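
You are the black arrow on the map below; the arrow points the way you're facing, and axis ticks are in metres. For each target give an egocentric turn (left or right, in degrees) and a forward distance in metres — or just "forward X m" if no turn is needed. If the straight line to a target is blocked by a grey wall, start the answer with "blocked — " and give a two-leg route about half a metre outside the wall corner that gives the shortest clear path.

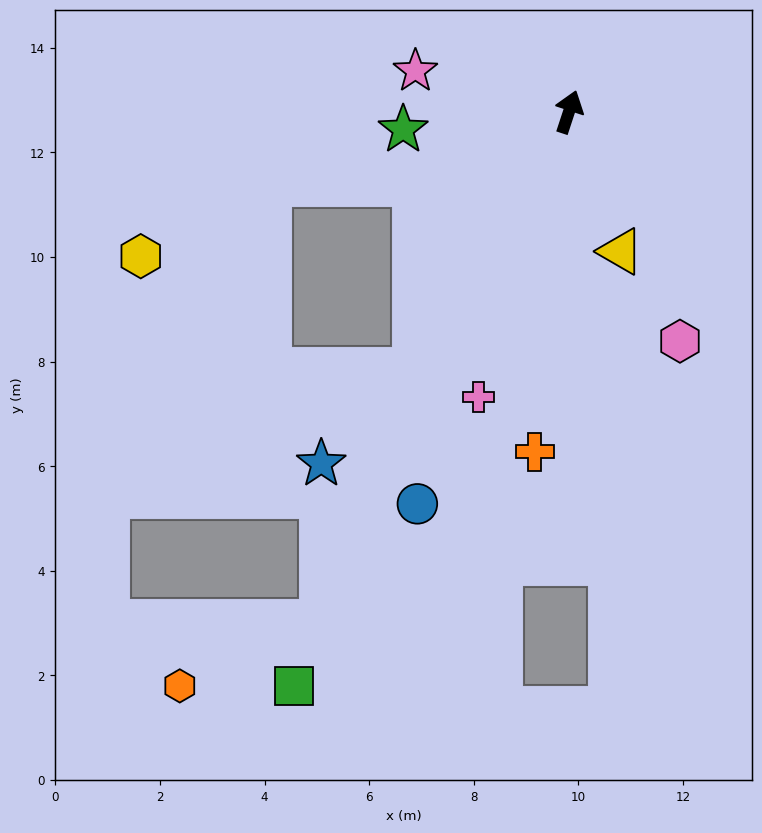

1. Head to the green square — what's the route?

turn left 173°, forward 12.2 m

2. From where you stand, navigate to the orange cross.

turn right 168°, forward 6.5 m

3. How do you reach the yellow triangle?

turn right 141°, forward 2.8 m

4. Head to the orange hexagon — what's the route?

blocked — turn left 172°, forward 10.8 m, then turn right 39°, forward 3.0 m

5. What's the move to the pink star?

turn left 93°, forward 3.0 m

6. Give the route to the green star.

turn left 114°, forward 3.2 m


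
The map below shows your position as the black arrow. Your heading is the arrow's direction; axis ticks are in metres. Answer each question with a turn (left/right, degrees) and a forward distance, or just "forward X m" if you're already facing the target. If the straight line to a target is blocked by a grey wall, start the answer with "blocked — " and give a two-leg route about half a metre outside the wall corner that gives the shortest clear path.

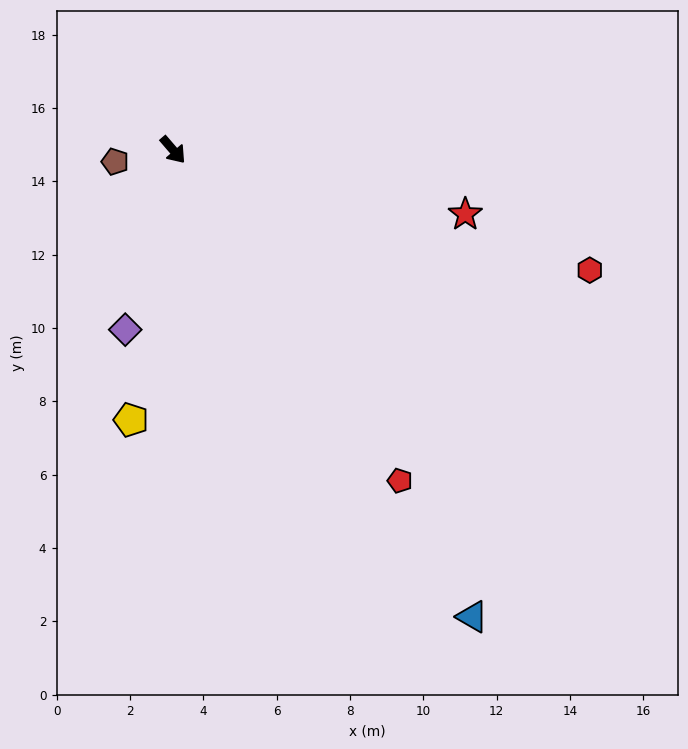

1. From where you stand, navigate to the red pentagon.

turn right 6°, forward 10.9 m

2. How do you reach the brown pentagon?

turn right 119°, forward 1.6 m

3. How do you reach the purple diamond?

turn right 56°, forward 5.1 m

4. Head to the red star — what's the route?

turn left 37°, forward 8.2 m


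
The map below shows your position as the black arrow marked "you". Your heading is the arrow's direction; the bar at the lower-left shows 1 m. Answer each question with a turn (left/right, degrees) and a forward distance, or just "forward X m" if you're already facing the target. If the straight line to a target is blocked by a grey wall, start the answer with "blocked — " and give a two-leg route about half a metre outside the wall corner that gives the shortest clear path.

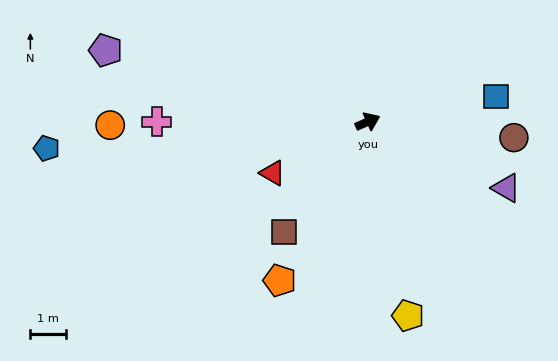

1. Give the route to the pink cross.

turn left 156°, forward 6.0 m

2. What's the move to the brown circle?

turn right 30°, forward 4.2 m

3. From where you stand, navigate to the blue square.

turn right 13°, forward 3.7 m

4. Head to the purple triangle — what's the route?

turn right 49°, forward 4.3 m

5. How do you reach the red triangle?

turn right 175°, forward 3.1 m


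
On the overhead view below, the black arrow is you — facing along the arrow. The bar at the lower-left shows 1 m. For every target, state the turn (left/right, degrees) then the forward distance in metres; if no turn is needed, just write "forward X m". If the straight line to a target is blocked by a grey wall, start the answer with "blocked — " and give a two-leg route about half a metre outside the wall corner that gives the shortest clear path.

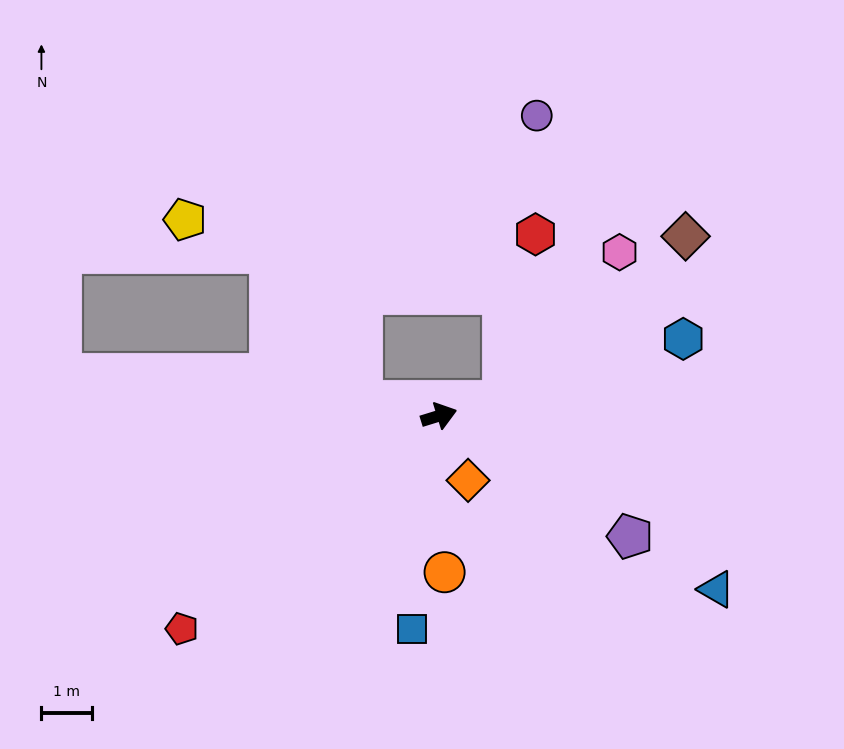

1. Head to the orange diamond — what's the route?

turn right 83°, forward 1.4 m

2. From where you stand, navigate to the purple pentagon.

turn right 49°, forward 4.5 m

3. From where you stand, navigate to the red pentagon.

turn right 158°, forward 6.6 m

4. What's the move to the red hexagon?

blocked — turn right 5°, forward 1.3 m, then turn left 67°, forward 3.4 m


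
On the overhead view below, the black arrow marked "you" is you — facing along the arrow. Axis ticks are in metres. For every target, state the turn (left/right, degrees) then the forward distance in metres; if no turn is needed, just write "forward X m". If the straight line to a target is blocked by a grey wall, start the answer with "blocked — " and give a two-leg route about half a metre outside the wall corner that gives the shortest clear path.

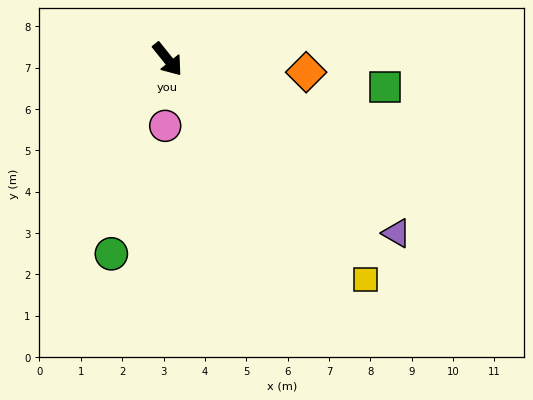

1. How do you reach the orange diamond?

turn left 46°, forward 3.4 m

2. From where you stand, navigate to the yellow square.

turn left 3°, forward 7.2 m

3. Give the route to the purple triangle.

turn left 14°, forward 7.0 m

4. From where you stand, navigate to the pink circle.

turn right 41°, forward 1.6 m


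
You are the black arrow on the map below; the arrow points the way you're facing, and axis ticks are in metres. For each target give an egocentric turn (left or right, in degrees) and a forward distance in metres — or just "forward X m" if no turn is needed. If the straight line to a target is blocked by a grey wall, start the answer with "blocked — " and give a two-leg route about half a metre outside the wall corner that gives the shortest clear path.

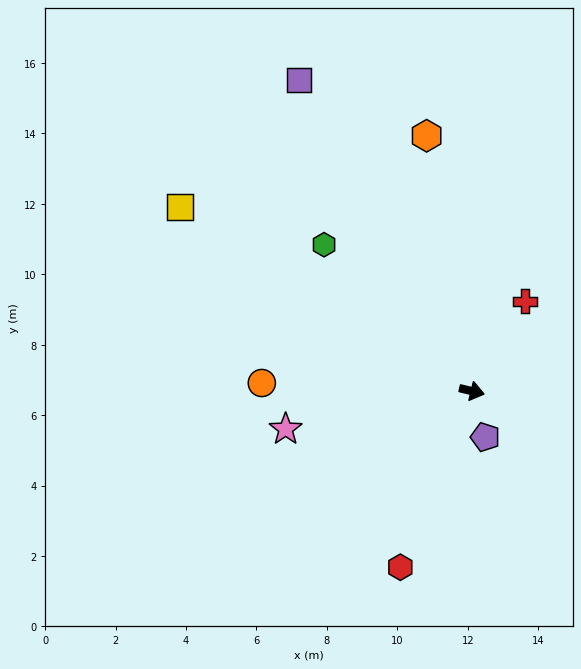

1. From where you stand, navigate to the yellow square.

turn left 161°, forward 9.8 m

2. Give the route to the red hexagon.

turn right 98°, forward 5.4 m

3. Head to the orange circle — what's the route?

turn right 169°, forward 6.0 m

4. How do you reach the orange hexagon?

turn left 114°, forward 7.4 m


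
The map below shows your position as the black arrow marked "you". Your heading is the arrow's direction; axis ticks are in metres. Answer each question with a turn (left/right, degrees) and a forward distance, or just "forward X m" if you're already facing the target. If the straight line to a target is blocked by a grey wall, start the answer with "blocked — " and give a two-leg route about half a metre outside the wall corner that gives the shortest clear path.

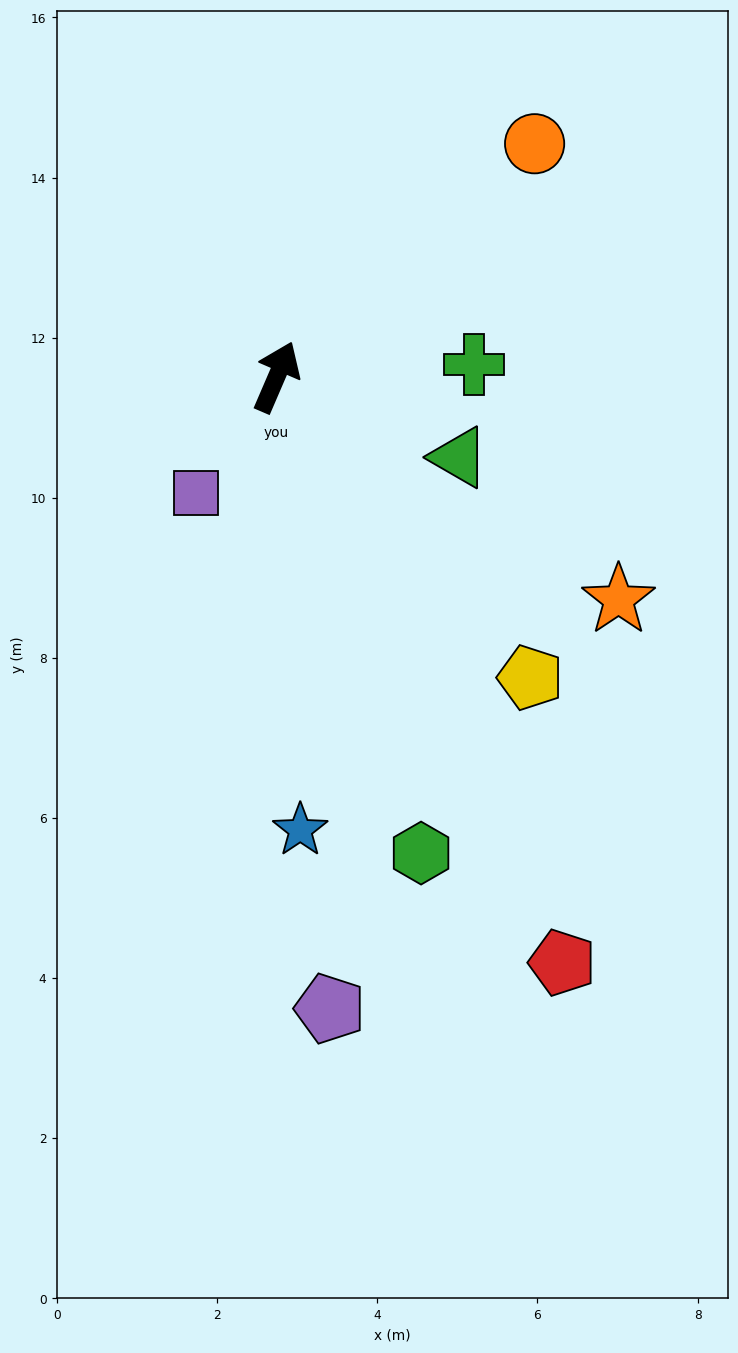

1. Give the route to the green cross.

turn right 63°, forward 2.5 m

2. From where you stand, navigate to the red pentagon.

turn right 131°, forward 8.1 m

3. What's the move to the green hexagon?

turn right 140°, forward 6.2 m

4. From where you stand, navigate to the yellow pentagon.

turn right 117°, forward 4.9 m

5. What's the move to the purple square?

turn left 168°, forward 1.8 m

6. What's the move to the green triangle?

turn right 90°, forward 2.5 m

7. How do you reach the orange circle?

turn right 25°, forward 4.3 m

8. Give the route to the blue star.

turn right 154°, forward 5.7 m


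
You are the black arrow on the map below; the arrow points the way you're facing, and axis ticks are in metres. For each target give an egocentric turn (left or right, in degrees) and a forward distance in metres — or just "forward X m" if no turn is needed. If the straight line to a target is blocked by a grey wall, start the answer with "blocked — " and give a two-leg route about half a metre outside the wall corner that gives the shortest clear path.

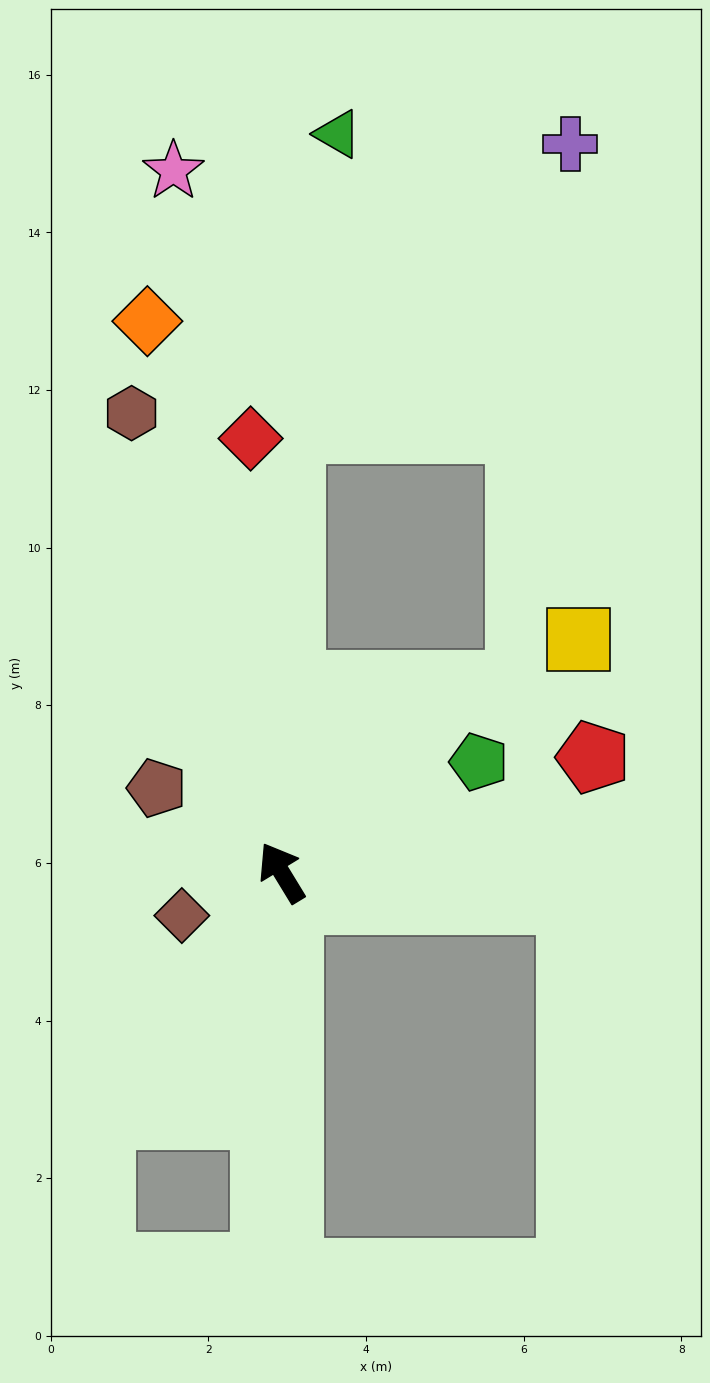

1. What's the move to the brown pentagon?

turn left 25°, forward 1.9 m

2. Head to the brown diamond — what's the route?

turn left 82°, forward 1.4 m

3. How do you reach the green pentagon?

turn right 92°, forward 2.9 m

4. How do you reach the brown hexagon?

turn right 13°, forward 6.1 m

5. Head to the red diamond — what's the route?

turn right 27°, forward 5.5 m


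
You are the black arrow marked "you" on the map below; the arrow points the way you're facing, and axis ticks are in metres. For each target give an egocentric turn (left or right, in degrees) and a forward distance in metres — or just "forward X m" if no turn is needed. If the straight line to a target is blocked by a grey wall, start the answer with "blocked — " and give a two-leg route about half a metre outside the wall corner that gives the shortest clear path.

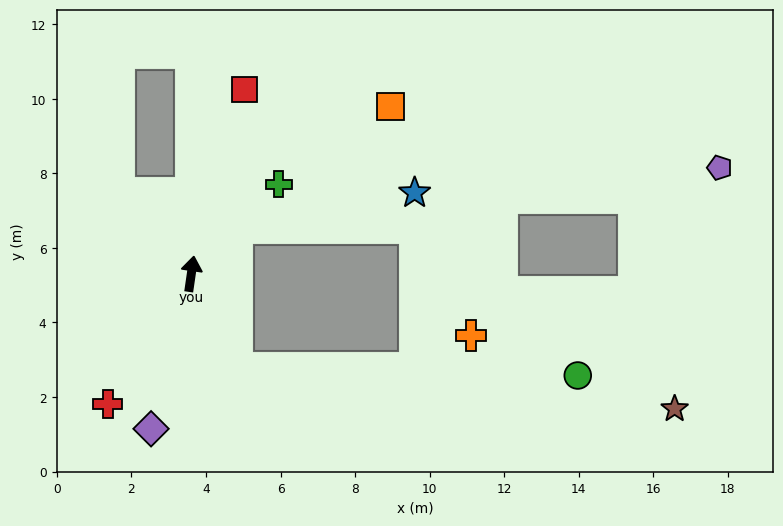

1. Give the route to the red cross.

turn left 156°, forward 4.2 m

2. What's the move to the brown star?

blocked — turn right 146°, forward 2.8 m, then turn left 59°, forward 11.8 m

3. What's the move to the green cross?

turn right 36°, forward 3.4 m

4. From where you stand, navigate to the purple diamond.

turn left 174°, forward 4.3 m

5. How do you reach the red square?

turn right 8°, forward 5.2 m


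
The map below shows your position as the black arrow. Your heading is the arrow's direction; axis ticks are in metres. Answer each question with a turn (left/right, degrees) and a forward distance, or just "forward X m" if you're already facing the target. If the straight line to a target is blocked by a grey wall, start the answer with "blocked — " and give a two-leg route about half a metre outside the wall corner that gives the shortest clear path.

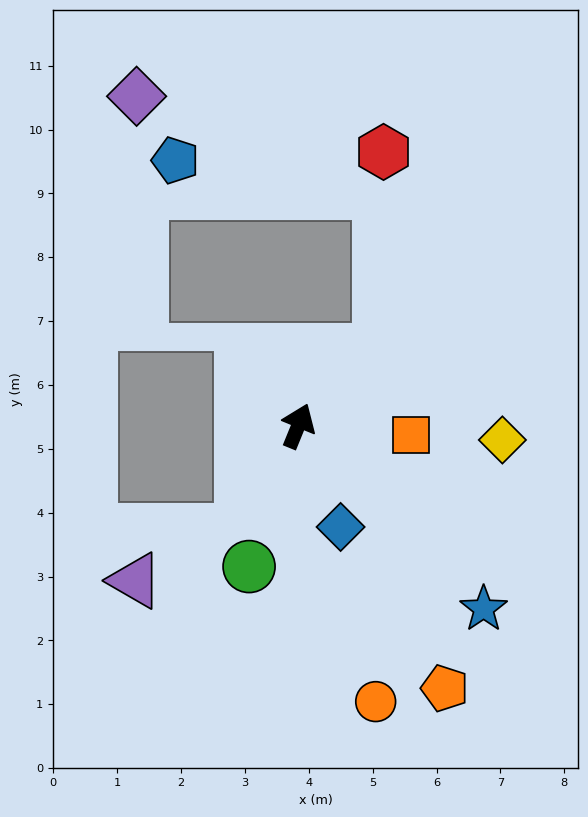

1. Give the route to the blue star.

turn right 112°, forward 4.1 m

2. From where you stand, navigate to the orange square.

turn right 72°, forward 1.8 m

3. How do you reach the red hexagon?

blocked — turn right 25°, forward 1.7 m, then turn left 46°, forward 3.1 m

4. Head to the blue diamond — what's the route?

turn right 135°, forward 1.7 m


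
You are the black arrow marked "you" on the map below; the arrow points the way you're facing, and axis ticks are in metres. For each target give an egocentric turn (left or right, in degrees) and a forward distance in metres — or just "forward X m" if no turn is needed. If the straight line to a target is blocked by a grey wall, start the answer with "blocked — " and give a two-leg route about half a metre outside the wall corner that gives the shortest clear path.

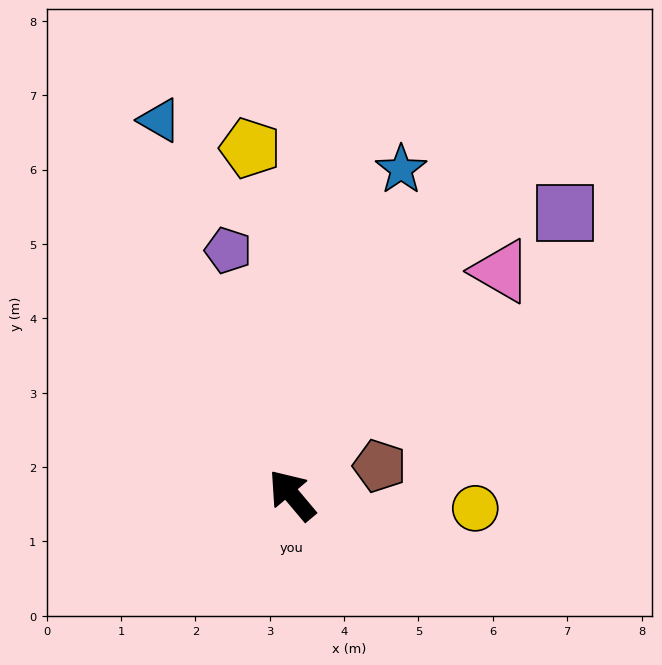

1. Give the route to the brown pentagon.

turn right 112°, forward 1.2 m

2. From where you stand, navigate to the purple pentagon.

turn right 25°, forward 3.4 m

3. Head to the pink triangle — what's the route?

turn right 83°, forward 4.1 m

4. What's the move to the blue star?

turn right 59°, forward 4.6 m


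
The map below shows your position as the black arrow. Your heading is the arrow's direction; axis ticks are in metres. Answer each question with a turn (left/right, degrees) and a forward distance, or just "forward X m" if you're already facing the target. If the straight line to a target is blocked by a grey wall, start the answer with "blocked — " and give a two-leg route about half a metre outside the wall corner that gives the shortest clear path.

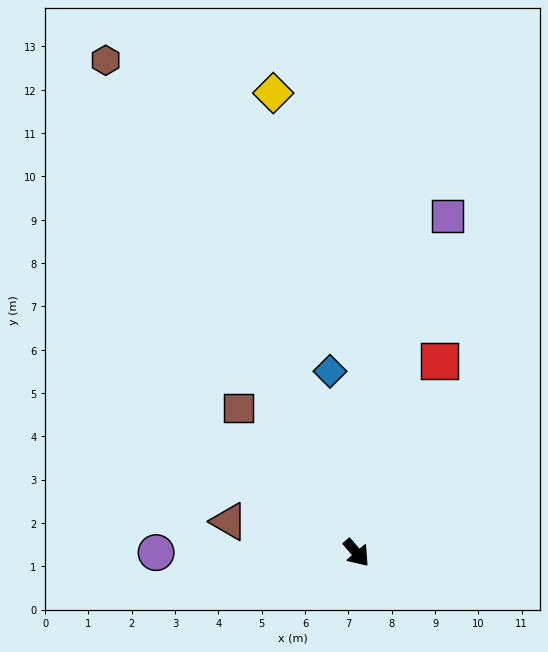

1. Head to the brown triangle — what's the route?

turn right 144°, forward 3.0 m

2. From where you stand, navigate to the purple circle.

turn right 131°, forward 4.6 m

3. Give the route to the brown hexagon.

turn left 166°, forward 12.8 m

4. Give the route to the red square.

turn left 116°, forward 4.8 m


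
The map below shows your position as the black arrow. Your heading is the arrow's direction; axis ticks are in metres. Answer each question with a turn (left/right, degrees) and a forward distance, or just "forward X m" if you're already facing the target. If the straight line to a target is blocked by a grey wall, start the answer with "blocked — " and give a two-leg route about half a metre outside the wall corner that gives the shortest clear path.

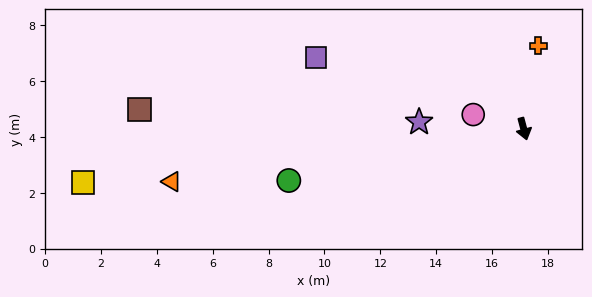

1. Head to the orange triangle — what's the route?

turn right 96°, forward 12.7 m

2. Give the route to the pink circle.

turn right 121°, forward 1.9 m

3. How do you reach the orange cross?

turn left 155°, forward 3.0 m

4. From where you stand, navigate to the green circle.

turn right 93°, forward 8.6 m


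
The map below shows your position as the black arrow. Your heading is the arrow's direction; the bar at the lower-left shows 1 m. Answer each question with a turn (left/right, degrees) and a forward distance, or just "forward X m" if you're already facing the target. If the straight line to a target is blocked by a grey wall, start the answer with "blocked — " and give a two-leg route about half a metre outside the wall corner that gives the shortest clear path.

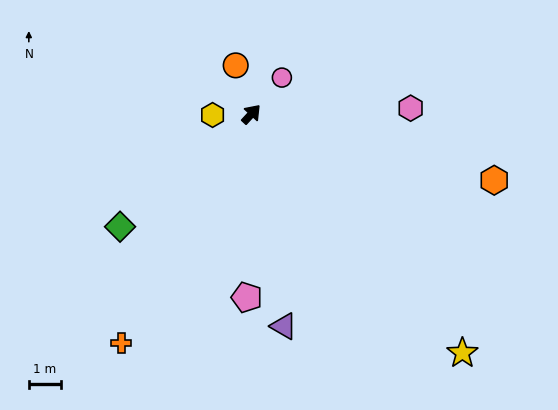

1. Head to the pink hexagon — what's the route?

turn right 45°, forward 5.0 m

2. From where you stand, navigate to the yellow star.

turn right 96°, forward 10.0 m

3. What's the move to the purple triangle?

turn right 129°, forward 6.7 m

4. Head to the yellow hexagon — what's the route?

turn left 134°, forward 1.2 m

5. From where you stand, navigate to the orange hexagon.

turn right 63°, forward 7.9 m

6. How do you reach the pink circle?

turn left 3°, forward 1.5 m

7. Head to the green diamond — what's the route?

turn left 173°, forward 5.4 m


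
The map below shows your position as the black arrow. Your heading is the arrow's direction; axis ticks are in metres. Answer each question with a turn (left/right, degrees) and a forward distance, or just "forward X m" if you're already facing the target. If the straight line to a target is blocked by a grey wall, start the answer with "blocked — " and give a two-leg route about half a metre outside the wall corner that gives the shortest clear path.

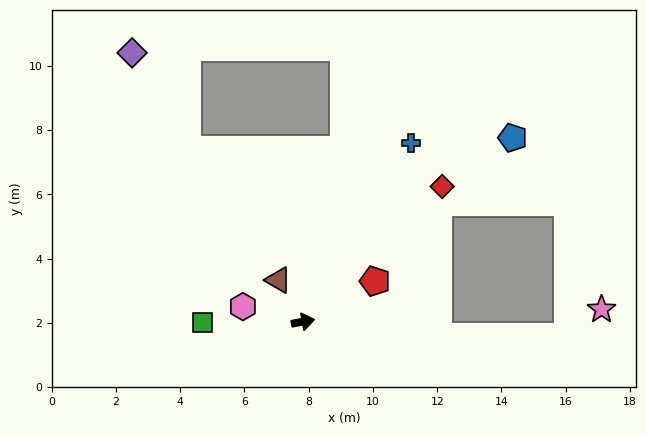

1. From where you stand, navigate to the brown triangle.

turn left 110°, forward 1.5 m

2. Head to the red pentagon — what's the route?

turn left 19°, forward 2.6 m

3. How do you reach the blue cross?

turn left 48°, forward 6.5 m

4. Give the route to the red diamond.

turn left 34°, forward 6.0 m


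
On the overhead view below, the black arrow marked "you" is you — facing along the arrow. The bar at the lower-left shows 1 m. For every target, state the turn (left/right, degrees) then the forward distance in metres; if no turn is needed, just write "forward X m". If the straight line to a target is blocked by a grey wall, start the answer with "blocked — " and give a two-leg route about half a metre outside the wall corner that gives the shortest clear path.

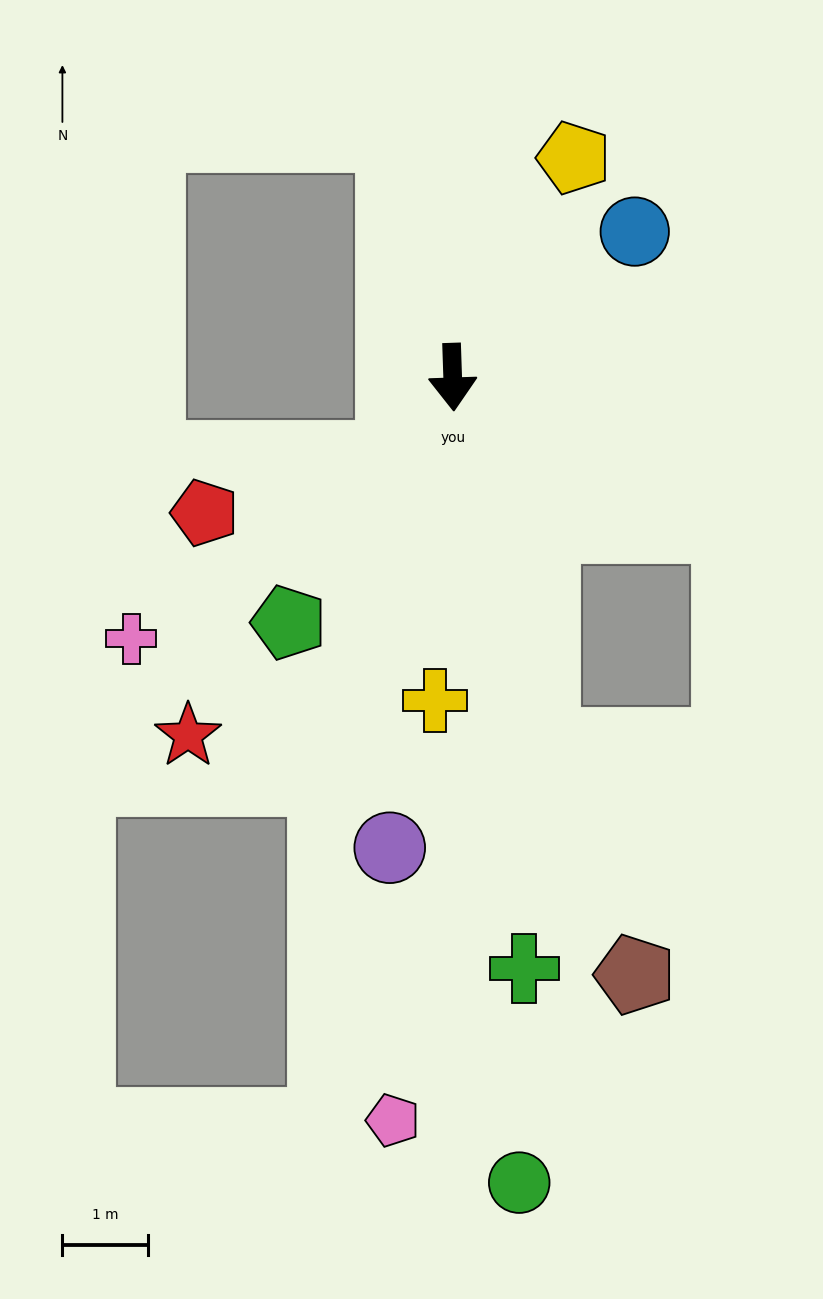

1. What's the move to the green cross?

turn left 5°, forward 6.9 m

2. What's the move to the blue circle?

turn left 127°, forward 2.7 m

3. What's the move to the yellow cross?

turn right 5°, forward 3.8 m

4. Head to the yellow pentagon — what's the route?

turn left 149°, forward 2.9 m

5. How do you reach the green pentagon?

turn right 36°, forward 3.4 m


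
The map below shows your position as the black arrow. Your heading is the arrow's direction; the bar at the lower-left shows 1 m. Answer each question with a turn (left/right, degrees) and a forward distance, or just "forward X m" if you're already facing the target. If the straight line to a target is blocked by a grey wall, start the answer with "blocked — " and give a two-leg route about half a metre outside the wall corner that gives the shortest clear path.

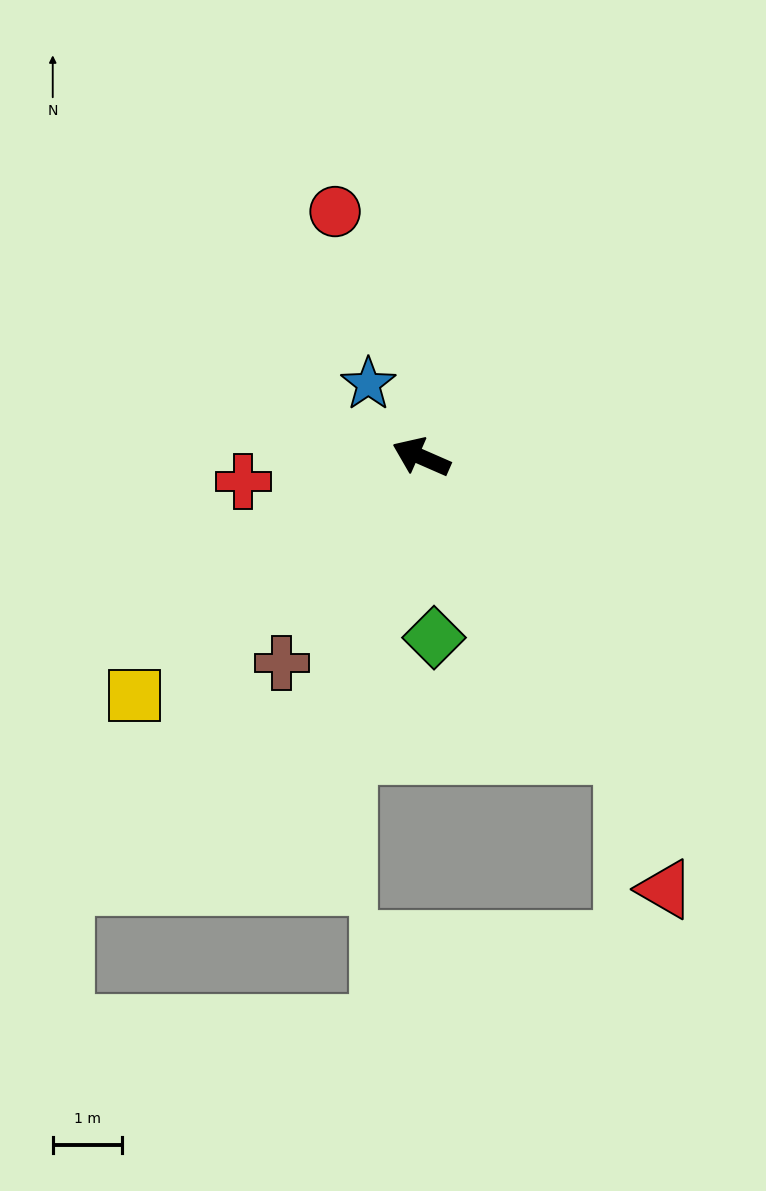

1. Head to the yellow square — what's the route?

turn left 63°, forward 5.4 m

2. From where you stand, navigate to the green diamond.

turn left 118°, forward 2.6 m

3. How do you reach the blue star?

turn right 30°, forward 1.3 m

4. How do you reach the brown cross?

turn left 80°, forward 3.6 m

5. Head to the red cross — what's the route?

turn left 32°, forward 2.6 m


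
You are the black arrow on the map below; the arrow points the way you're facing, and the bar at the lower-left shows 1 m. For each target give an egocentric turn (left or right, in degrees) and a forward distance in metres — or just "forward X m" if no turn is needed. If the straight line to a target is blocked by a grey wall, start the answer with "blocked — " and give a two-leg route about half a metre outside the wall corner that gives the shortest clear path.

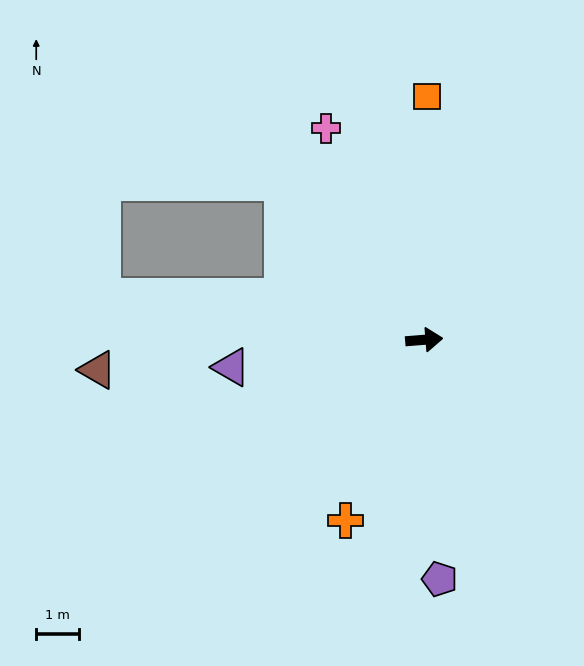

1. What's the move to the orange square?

turn left 85°, forward 5.6 m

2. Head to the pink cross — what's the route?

turn left 110°, forward 5.4 m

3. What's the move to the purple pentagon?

turn right 91°, forward 5.5 m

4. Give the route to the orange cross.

turn right 118°, forward 4.6 m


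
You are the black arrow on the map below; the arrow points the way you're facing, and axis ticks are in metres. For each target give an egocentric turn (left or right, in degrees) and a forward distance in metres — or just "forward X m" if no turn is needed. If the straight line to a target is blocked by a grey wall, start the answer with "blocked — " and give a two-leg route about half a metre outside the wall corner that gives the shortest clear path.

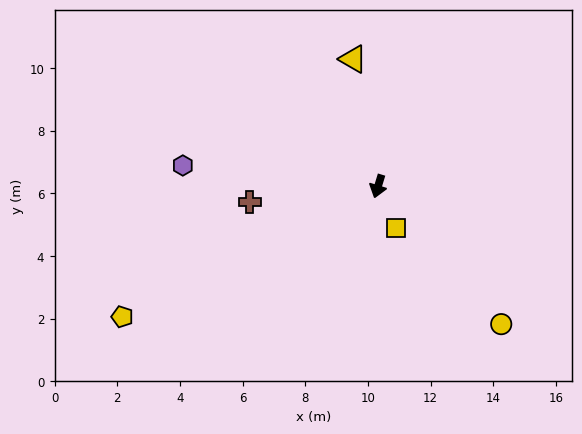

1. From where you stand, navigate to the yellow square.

turn left 41°, forward 1.5 m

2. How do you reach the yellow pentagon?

turn right 46°, forward 9.2 m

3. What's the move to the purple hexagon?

turn right 79°, forward 6.3 m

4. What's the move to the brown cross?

turn right 66°, forward 4.1 m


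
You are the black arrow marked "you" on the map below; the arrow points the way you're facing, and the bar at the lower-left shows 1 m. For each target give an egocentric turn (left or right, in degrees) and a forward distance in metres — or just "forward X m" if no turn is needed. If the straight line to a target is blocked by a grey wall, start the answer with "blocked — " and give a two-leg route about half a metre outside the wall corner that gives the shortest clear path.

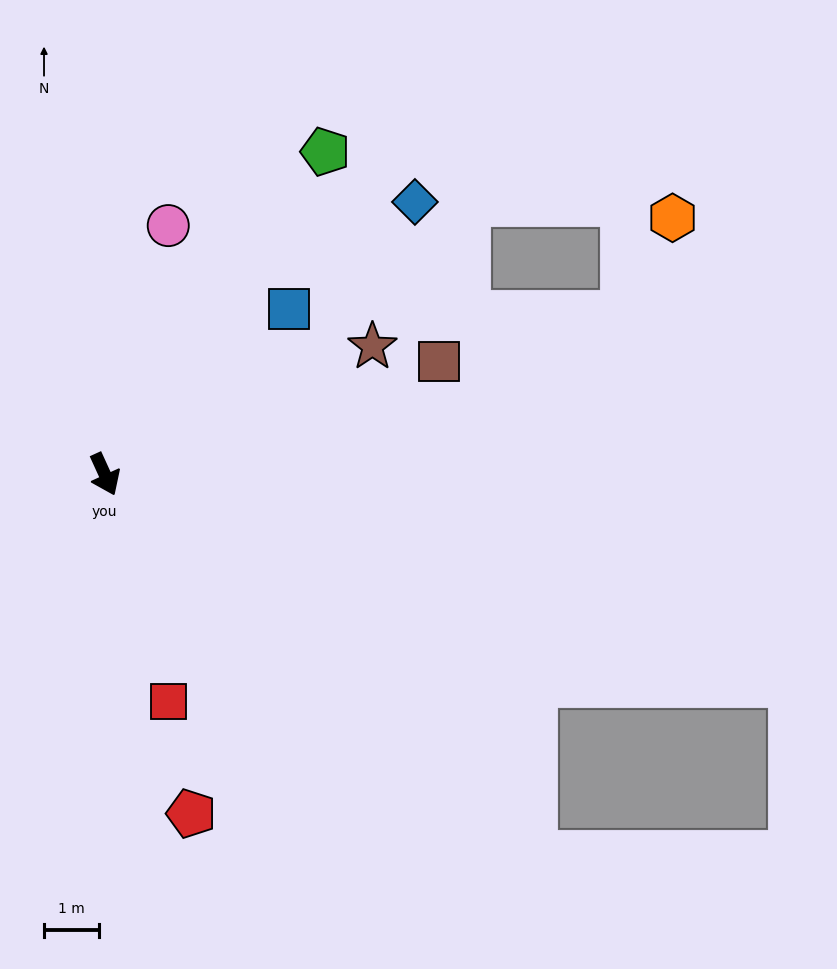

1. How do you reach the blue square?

turn left 107°, forward 4.5 m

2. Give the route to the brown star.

turn left 91°, forward 5.4 m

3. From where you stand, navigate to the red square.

turn right 9°, forward 4.3 m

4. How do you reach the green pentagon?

turn left 121°, forward 7.1 m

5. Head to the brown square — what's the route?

turn left 84°, forward 6.4 m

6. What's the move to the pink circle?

turn left 141°, forward 4.7 m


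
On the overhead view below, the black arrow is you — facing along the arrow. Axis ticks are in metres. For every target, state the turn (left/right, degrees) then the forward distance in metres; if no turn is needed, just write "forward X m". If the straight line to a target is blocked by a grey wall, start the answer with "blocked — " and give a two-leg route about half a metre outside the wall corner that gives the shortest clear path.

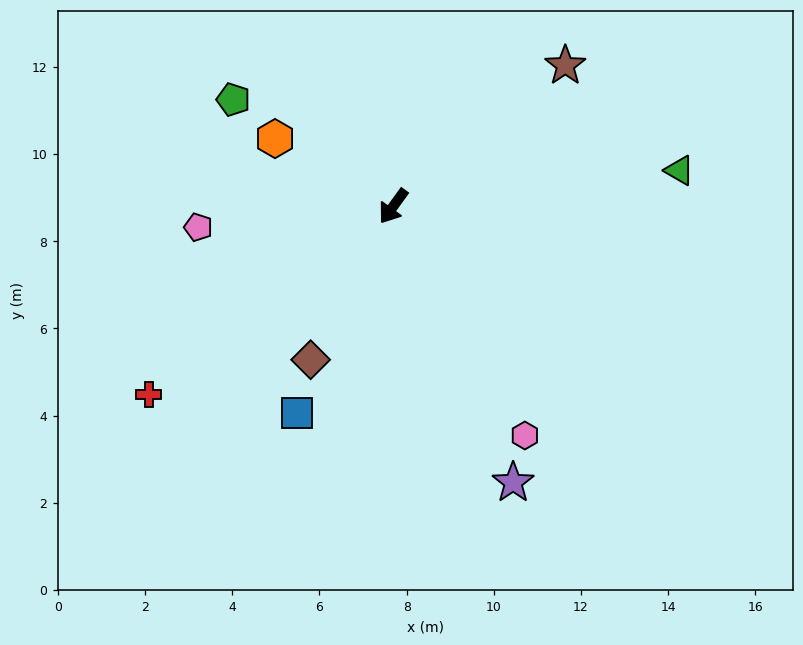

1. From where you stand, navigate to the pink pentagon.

turn right 48°, forward 4.5 m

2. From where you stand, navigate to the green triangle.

turn left 133°, forward 6.6 m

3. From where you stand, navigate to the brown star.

turn left 165°, forward 5.1 m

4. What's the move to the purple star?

turn left 59°, forward 6.9 m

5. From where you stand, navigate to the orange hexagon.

turn right 84°, forward 3.1 m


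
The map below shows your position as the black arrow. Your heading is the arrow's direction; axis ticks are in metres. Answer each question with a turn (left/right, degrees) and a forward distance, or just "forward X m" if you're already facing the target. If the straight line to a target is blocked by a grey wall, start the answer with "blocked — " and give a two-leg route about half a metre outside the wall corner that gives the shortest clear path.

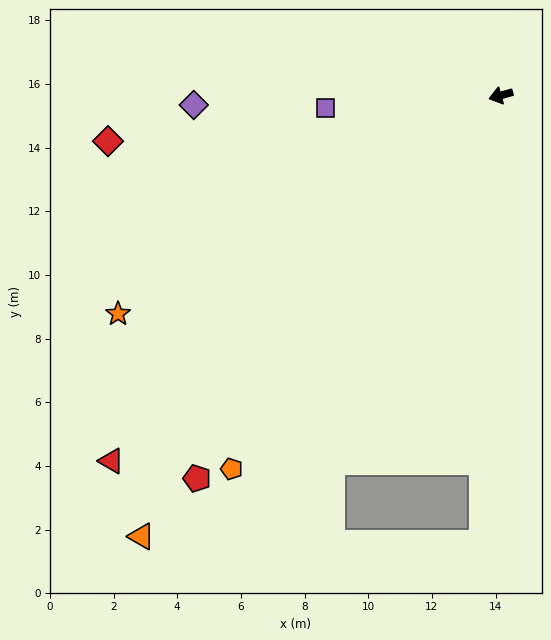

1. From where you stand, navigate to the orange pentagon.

turn left 38°, forward 14.5 m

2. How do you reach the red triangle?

turn left 27°, forward 16.8 m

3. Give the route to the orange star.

turn left 14°, forward 13.8 m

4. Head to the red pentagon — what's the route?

turn left 36°, forward 15.4 m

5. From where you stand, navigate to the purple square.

turn right 12°, forward 5.5 m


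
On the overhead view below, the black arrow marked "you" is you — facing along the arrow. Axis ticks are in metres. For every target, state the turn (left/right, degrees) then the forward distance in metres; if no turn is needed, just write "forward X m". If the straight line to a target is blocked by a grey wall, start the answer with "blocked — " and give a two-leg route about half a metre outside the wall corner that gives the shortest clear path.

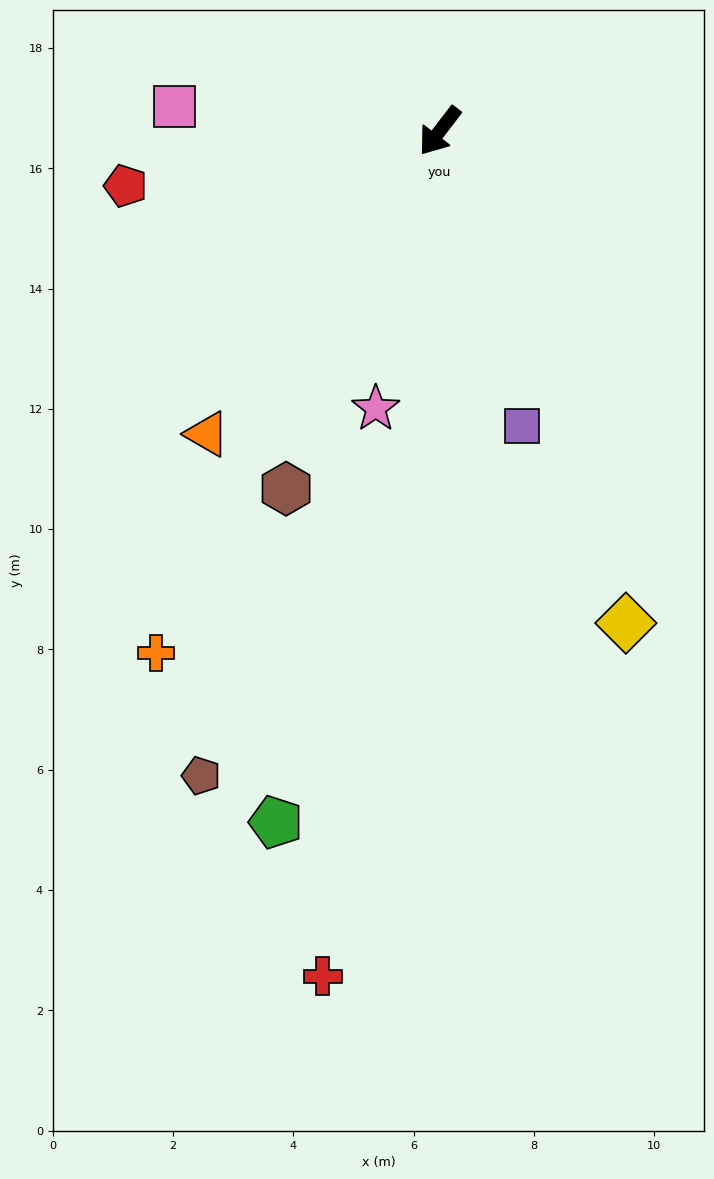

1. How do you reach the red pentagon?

turn right 43°, forward 5.3 m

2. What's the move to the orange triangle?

forward 6.4 m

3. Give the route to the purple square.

turn left 53°, forward 5.1 m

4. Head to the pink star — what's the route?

turn left 25°, forward 4.7 m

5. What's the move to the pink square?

turn right 58°, forward 4.4 m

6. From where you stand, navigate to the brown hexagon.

turn left 14°, forward 6.5 m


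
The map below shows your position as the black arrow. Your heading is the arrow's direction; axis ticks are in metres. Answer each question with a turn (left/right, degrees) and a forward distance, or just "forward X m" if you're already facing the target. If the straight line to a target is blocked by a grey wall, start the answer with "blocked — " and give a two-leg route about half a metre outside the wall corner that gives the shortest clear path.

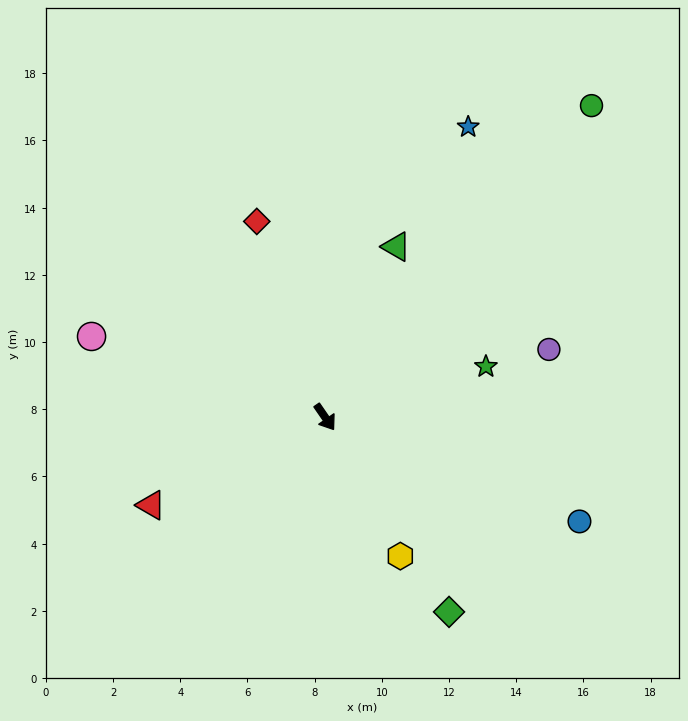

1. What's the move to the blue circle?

turn left 33°, forward 8.2 m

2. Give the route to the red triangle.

turn right 98°, forward 5.8 m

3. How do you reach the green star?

turn left 73°, forward 5.0 m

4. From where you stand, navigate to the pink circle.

turn right 144°, forward 7.4 m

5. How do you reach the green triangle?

turn left 123°, forward 5.5 m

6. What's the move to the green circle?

turn left 105°, forward 12.2 m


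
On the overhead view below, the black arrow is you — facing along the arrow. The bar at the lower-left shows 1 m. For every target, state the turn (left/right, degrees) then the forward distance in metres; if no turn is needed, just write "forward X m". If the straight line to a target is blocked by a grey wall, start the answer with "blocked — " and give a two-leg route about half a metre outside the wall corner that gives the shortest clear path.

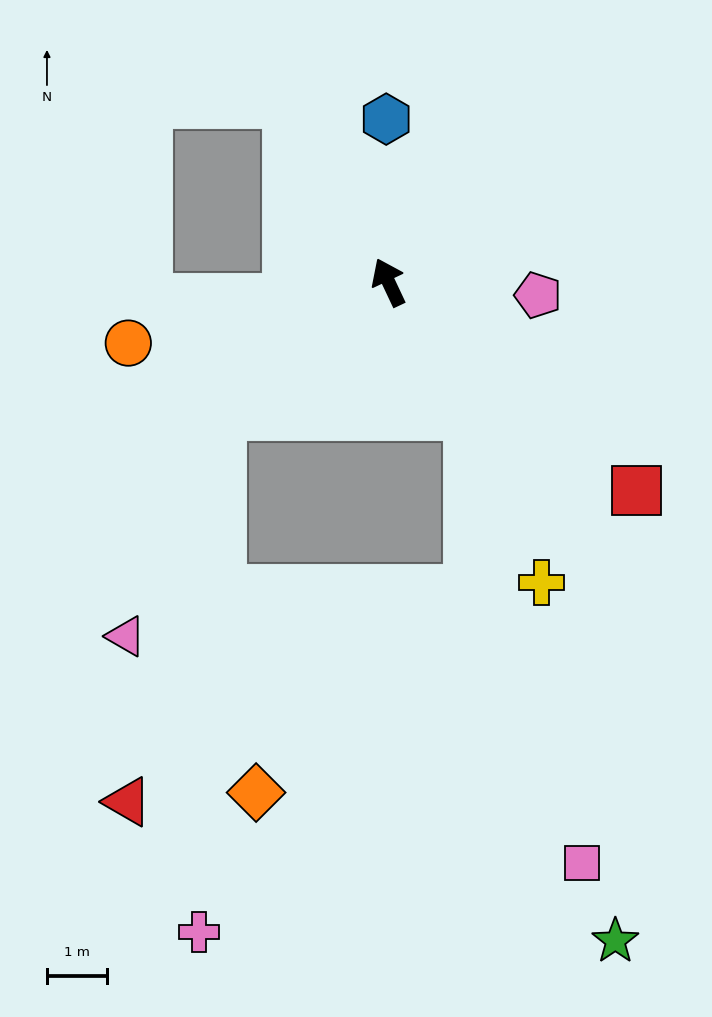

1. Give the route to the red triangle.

blocked — turn left 103°, forward 3.5 m, then turn left 38°, forward 6.6 m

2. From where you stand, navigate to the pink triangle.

blocked — turn left 103°, forward 3.5 m, then turn left 29°, forward 4.0 m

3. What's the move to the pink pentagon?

turn right 120°, forward 2.5 m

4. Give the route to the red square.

turn right 155°, forward 5.4 m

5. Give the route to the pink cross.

blocked — turn left 103°, forward 3.5 m, then turn left 49°, forward 8.6 m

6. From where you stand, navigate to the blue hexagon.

turn right 24°, forward 2.7 m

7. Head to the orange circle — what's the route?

turn left 78°, forward 4.4 m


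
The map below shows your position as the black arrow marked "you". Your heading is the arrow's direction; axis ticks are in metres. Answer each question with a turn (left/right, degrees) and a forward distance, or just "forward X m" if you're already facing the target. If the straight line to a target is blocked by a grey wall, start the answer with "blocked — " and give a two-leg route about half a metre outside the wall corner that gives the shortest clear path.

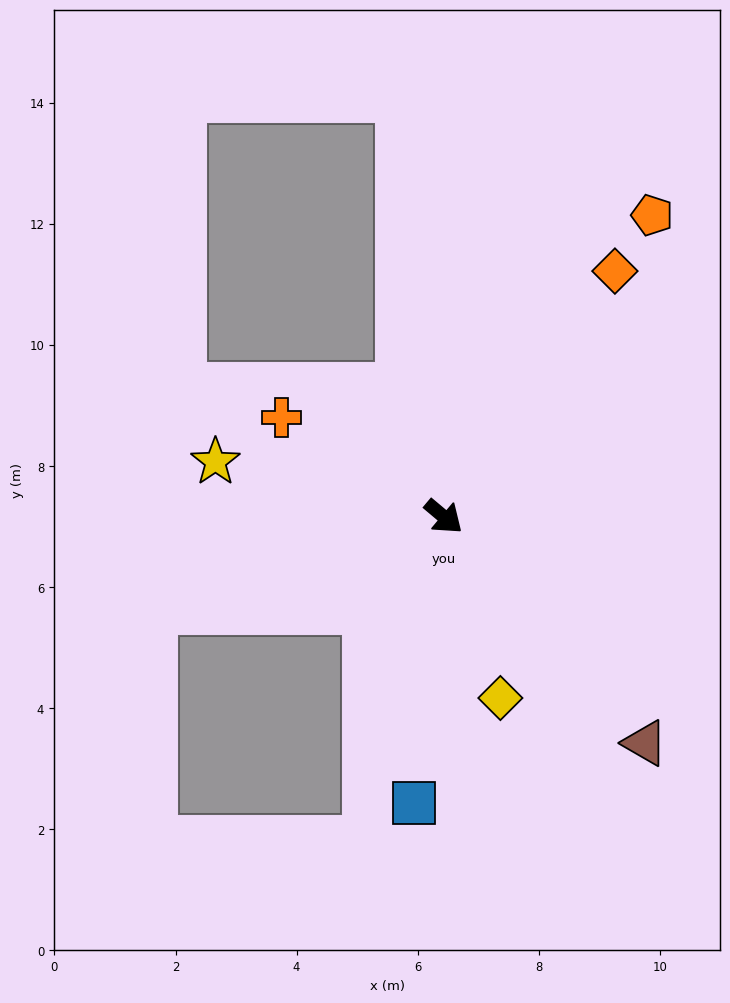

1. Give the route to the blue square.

turn right 56°, forward 4.8 m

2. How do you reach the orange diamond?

turn left 95°, forward 4.9 m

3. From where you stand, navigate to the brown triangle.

turn right 8°, forward 5.0 m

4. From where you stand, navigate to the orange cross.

turn right 171°, forward 3.1 m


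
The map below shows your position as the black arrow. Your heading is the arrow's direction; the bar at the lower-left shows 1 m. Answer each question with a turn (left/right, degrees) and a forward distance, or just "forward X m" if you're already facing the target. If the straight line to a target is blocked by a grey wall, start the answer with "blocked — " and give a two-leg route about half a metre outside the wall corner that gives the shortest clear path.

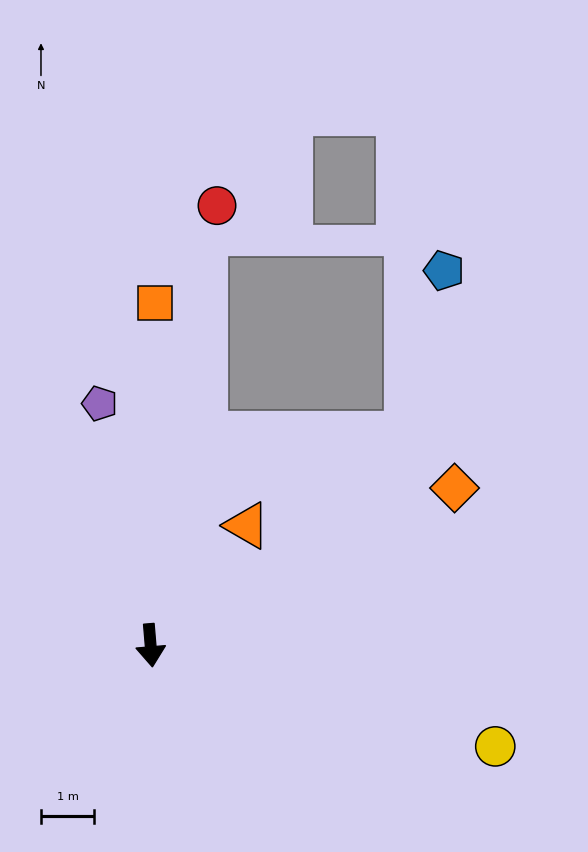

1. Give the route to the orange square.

turn left 174°, forward 6.4 m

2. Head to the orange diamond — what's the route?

turn left 113°, forward 6.4 m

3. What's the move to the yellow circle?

turn left 69°, forward 6.8 m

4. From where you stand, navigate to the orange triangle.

turn left 136°, forward 2.9 m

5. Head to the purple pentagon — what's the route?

turn right 173°, forward 4.6 m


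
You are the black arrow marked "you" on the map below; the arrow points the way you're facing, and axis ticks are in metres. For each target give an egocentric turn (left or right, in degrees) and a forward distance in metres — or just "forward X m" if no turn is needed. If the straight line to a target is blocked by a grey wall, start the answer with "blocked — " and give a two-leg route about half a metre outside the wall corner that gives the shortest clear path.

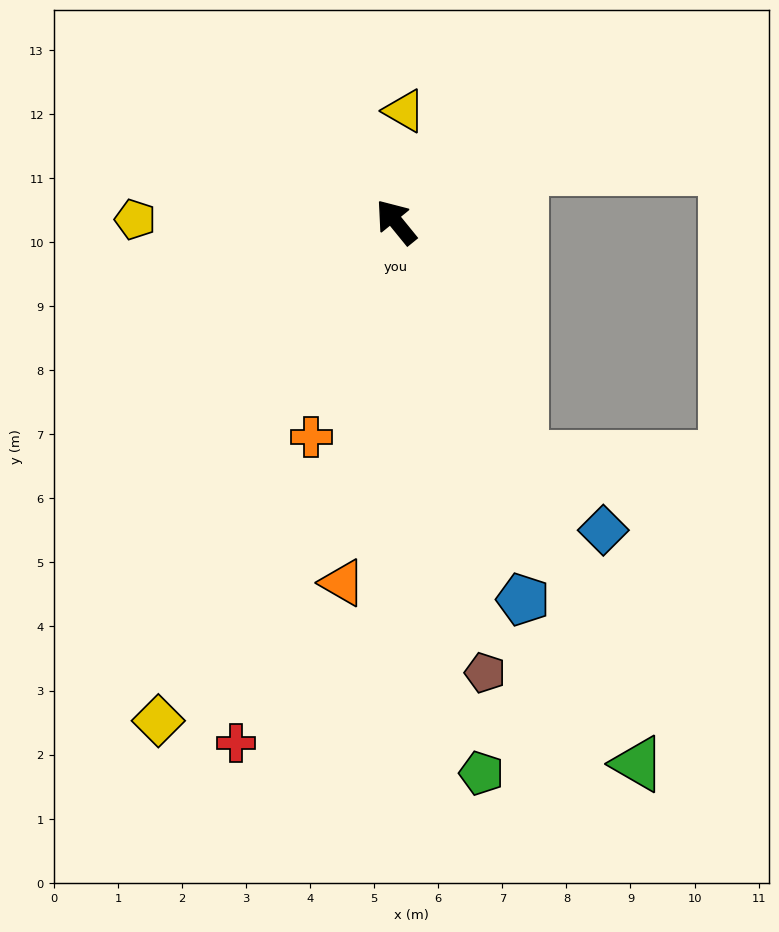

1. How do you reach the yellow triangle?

turn right 43°, forward 1.7 m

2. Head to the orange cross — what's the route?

turn left 119°, forward 3.6 m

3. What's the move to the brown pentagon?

turn left 152°, forward 7.2 m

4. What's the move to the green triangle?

turn left 165°, forward 9.3 m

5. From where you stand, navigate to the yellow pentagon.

turn left 50°, forward 4.1 m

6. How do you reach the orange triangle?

turn left 132°, forward 5.7 m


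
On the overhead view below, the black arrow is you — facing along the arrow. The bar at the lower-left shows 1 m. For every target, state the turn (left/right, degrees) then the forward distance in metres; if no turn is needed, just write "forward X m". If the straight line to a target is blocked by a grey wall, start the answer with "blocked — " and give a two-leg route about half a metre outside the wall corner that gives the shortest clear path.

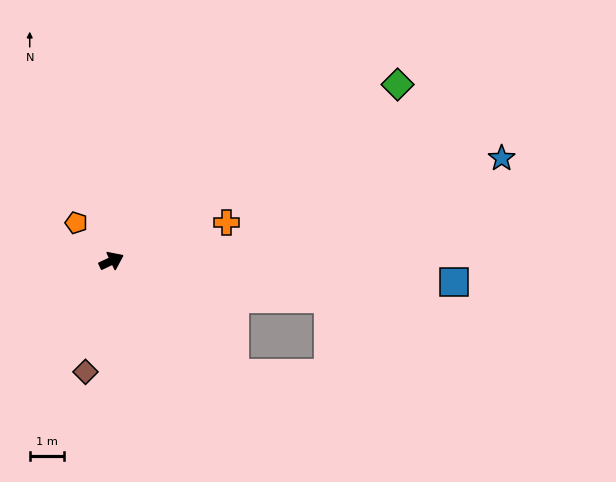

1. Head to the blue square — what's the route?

turn right 29°, forward 10.0 m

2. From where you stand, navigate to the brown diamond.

turn right 129°, forward 3.3 m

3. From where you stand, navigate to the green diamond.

turn left 6°, forward 9.8 m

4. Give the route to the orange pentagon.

turn left 107°, forward 1.5 m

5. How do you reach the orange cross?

turn right 7°, forward 3.5 m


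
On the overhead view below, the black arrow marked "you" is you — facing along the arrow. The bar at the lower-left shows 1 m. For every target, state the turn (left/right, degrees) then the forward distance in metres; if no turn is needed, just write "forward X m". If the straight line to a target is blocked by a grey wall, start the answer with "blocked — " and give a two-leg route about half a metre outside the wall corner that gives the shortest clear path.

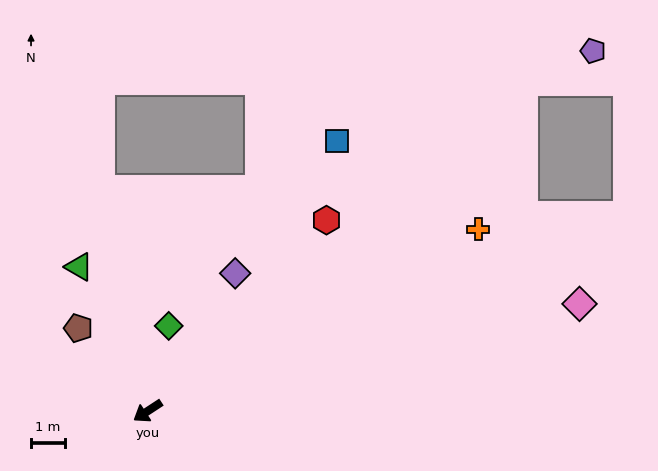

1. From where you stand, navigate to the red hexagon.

turn right 166°, forward 7.7 m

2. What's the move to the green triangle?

turn right 98°, forward 4.7 m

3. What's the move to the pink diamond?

turn left 161°, forward 13.0 m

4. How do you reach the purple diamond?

turn right 156°, forward 4.8 m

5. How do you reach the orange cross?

turn left 176°, forward 11.0 m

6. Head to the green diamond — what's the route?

turn right 137°, forward 2.6 m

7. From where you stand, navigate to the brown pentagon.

turn right 83°, forward 3.2 m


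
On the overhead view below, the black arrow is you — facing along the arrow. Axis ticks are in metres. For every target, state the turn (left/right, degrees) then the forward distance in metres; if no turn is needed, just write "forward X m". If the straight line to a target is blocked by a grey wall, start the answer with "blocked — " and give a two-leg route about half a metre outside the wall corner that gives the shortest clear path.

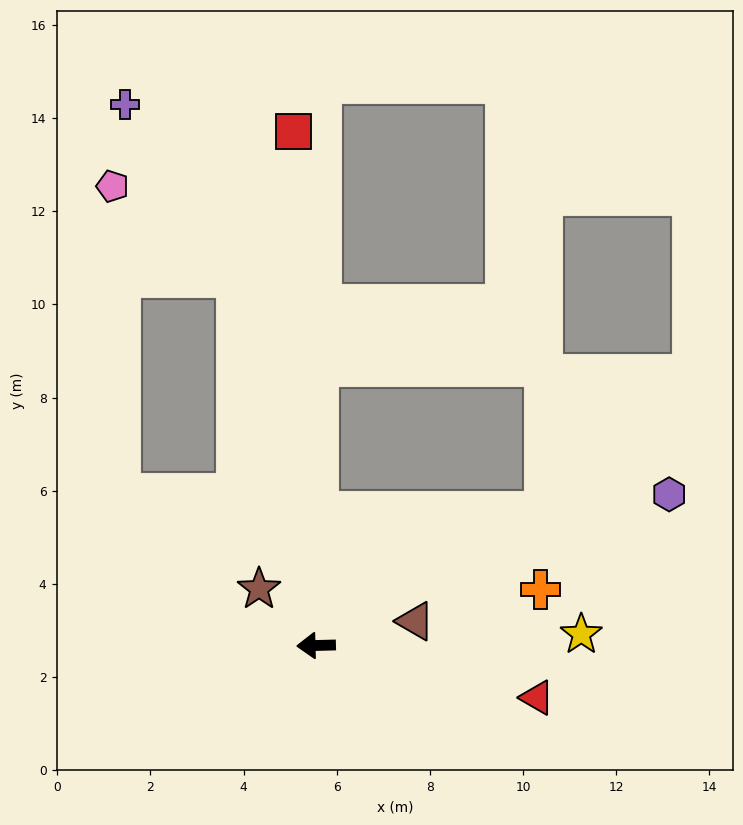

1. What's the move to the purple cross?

blocked — turn right 79°, forward 8.1 m, then turn left 20°, forward 4.4 m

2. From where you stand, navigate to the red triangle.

turn left 165°, forward 4.9 m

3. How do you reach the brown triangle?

turn right 168°, forward 2.2 m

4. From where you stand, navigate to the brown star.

turn right 46°, forward 1.7 m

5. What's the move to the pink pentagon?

blocked — turn right 79°, forward 8.1 m, then turn left 41°, forward 3.3 m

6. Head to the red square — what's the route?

turn right 89°, forward 11.0 m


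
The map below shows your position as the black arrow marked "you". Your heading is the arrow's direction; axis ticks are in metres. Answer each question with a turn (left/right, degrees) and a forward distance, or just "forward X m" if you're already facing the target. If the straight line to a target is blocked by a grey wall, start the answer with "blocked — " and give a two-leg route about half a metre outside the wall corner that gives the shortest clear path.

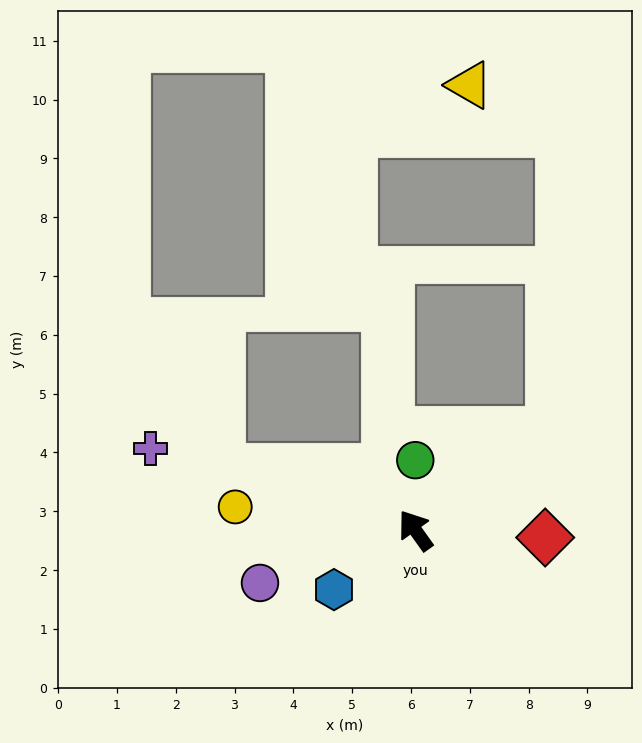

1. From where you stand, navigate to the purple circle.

turn left 73°, forward 2.8 m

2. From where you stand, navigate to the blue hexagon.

turn left 91°, forward 1.7 m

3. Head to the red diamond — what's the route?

turn right 129°, forward 2.2 m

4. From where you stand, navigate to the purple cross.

turn left 37°, forward 4.7 m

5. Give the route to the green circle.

turn right 35°, forward 1.2 m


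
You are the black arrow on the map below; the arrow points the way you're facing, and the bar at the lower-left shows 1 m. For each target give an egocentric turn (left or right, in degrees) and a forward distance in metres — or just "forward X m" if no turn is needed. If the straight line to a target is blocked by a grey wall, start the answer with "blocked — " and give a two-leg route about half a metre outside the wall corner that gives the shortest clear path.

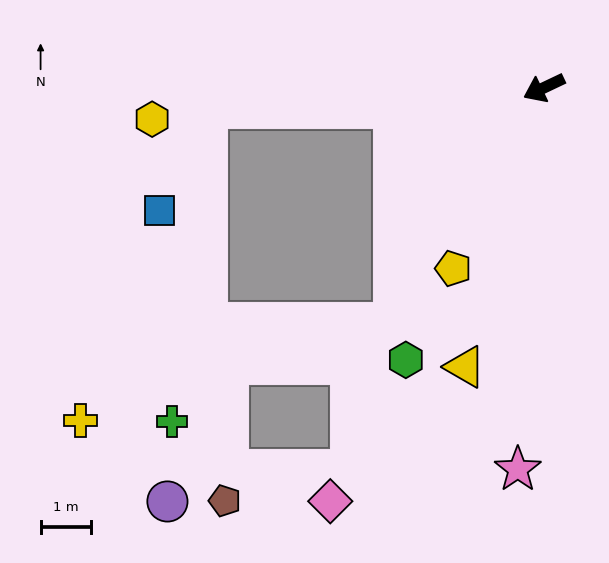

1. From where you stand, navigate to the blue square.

blocked — turn right 22°, forward 6.8 m, then turn left 62°, forward 2.3 m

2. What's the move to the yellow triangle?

turn left 49°, forward 5.8 m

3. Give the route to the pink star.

turn left 61°, forward 7.7 m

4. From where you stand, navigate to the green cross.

blocked — turn right 22°, forward 6.8 m, then turn left 80°, forward 6.3 m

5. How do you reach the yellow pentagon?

turn left 38°, forward 4.0 m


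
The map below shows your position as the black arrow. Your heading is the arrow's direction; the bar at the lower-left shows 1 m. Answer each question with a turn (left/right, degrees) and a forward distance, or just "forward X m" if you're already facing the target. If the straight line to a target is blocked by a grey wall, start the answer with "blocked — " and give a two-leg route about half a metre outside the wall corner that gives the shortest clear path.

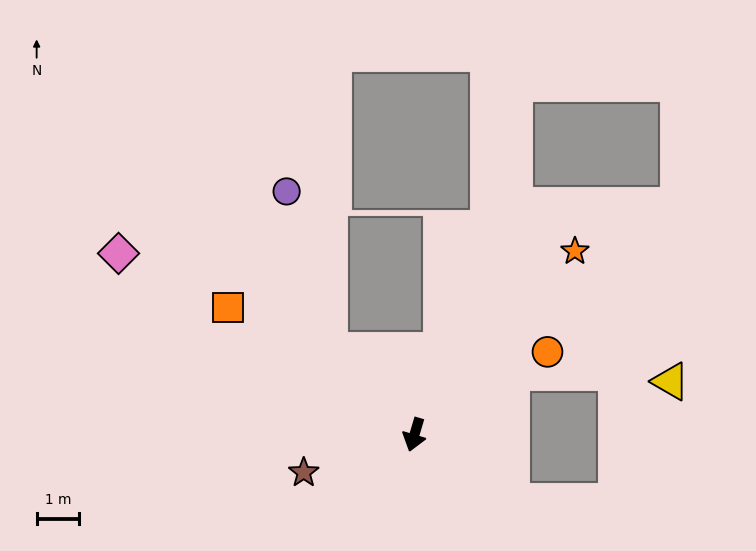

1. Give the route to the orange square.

turn right 108°, forward 5.3 m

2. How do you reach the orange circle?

turn left 138°, forward 3.7 m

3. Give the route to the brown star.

turn right 55°, forward 2.7 m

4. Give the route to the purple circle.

blocked — turn right 118°, forward 2.8 m, then turn right 30°, forward 3.8 m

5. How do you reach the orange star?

turn left 155°, forward 5.7 m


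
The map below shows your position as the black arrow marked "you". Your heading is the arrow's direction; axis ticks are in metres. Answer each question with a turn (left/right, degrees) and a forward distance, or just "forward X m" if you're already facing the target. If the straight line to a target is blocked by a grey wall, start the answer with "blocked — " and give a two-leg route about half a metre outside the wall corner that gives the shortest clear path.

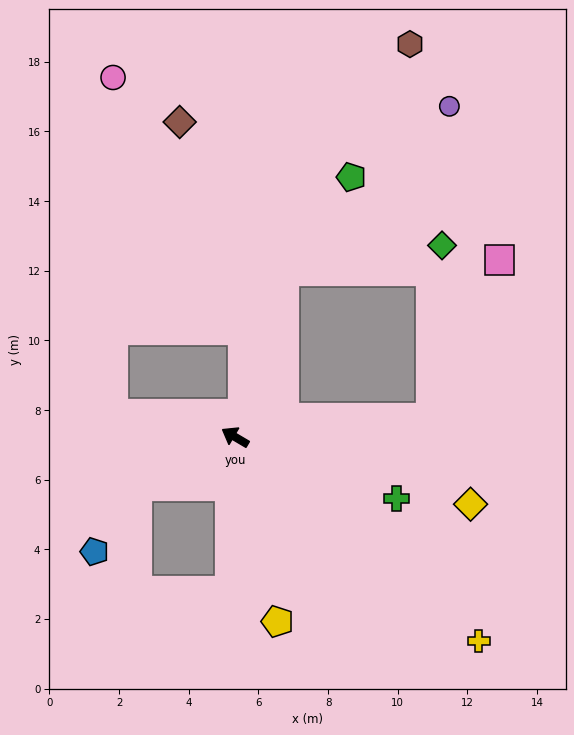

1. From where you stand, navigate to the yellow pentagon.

turn left 133°, forward 5.4 m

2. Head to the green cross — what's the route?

turn right 170°, forward 5.0 m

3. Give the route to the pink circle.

blocked — turn left 20°, forward 3.6 m, then turn right 79°, forward 9.6 m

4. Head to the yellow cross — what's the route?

turn left 171°, forward 9.1 m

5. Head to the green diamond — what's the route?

blocked — turn right 76°, forward 5.0 m, then turn right 64°, forward 4.6 m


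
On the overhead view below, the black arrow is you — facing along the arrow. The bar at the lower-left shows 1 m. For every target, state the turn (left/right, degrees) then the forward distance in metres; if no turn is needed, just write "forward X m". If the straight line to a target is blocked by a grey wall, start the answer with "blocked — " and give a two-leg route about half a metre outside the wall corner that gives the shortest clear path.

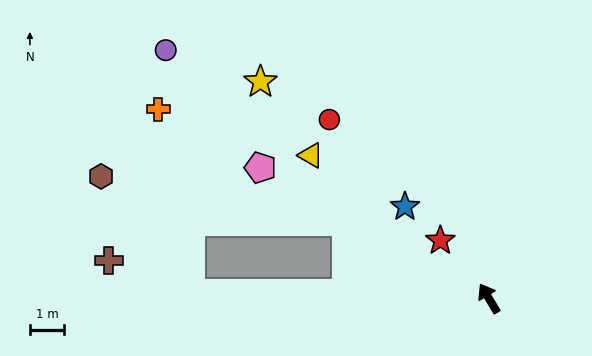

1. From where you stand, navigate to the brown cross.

blocked — turn left 58°, forward 8.7 m, then turn right 21°, forward 2.6 m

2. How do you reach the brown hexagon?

blocked — turn left 31°, forward 4.7 m, then turn left 18°, forward 7.3 m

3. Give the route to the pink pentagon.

turn left 29°, forward 7.7 m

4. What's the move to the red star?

turn left 9°, forward 2.2 m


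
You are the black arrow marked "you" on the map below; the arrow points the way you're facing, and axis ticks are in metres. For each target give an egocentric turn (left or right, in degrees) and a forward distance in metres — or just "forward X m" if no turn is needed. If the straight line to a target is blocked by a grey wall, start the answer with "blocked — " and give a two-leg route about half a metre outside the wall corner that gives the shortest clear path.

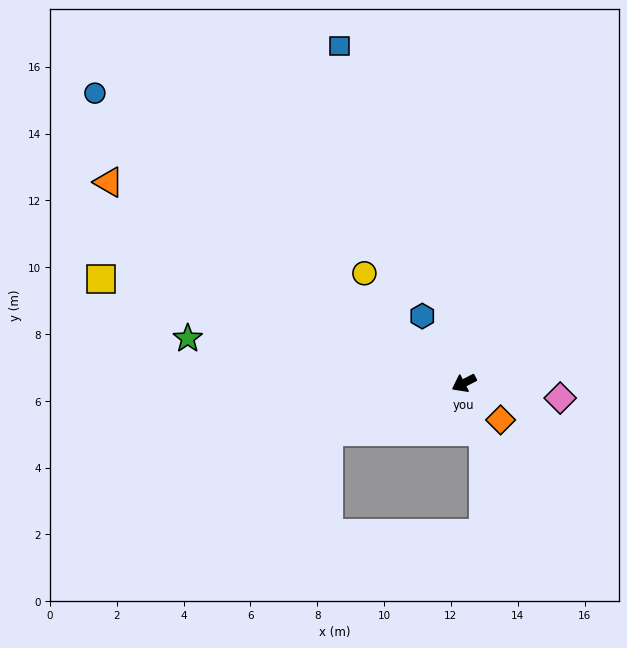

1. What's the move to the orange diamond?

turn left 107°, forward 1.6 m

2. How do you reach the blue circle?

turn right 66°, forward 14.0 m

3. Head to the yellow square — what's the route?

turn right 43°, forward 11.3 m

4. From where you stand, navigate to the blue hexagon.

turn right 86°, forward 2.4 m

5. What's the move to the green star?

turn right 37°, forward 8.4 m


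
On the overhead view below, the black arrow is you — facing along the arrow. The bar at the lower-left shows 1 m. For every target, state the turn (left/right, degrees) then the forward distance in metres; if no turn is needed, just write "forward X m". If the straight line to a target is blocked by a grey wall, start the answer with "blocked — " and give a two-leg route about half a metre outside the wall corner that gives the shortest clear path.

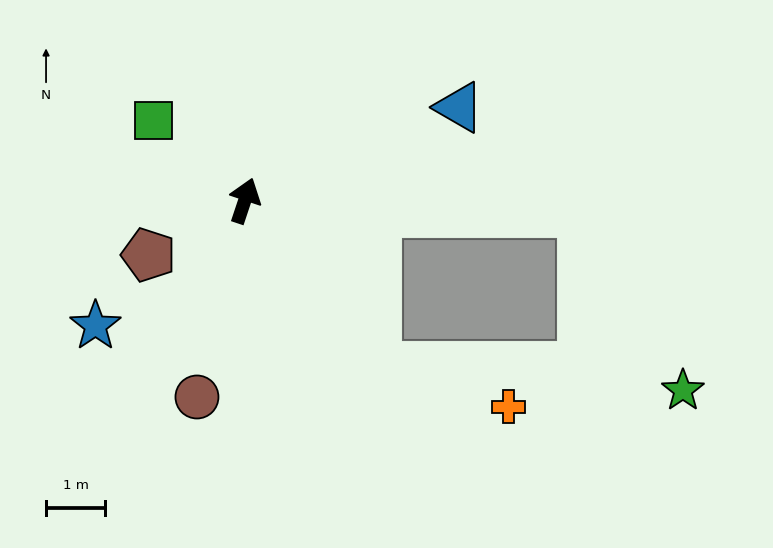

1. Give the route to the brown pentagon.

turn left 138°, forward 1.9 m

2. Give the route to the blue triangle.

turn right 48°, forward 4.0 m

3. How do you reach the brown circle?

turn right 175°, forward 3.4 m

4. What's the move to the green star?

blocked — turn right 123°, forward 3.6 m, then turn left 47°, forward 5.2 m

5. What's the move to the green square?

turn left 67°, forward 2.1 m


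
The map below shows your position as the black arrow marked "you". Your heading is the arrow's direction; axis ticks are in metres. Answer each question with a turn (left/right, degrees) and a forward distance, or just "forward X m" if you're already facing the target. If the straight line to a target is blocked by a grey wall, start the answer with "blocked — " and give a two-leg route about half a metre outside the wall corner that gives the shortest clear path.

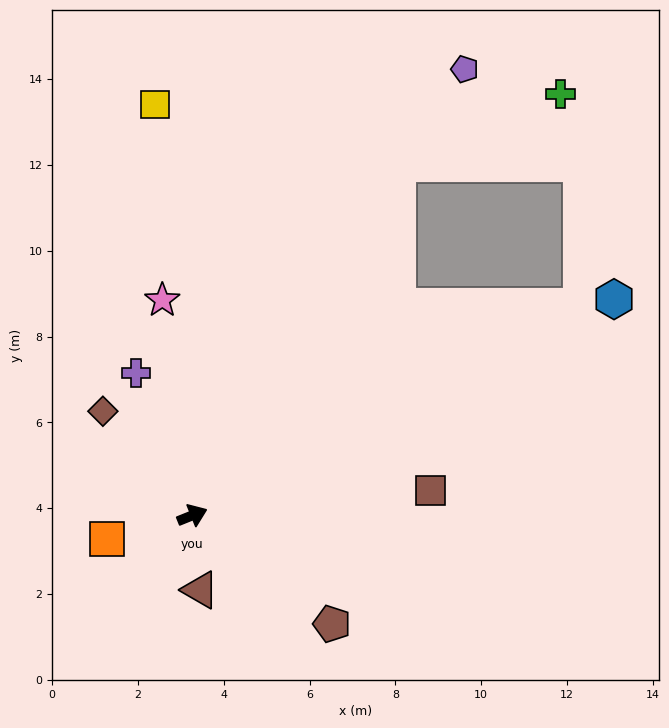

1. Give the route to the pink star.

turn left 76°, forward 5.1 m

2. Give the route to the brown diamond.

turn left 109°, forward 3.2 m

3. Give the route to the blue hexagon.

turn left 5°, forward 11.0 m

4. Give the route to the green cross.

blocked — turn left 38°, forward 9.5 m, then turn right 37°, forward 4.1 m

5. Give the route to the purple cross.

turn left 90°, forward 3.6 m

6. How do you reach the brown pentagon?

turn right 60°, forward 4.1 m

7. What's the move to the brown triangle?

turn right 106°, forward 1.7 m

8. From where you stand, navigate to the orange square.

turn left 174°, forward 2.1 m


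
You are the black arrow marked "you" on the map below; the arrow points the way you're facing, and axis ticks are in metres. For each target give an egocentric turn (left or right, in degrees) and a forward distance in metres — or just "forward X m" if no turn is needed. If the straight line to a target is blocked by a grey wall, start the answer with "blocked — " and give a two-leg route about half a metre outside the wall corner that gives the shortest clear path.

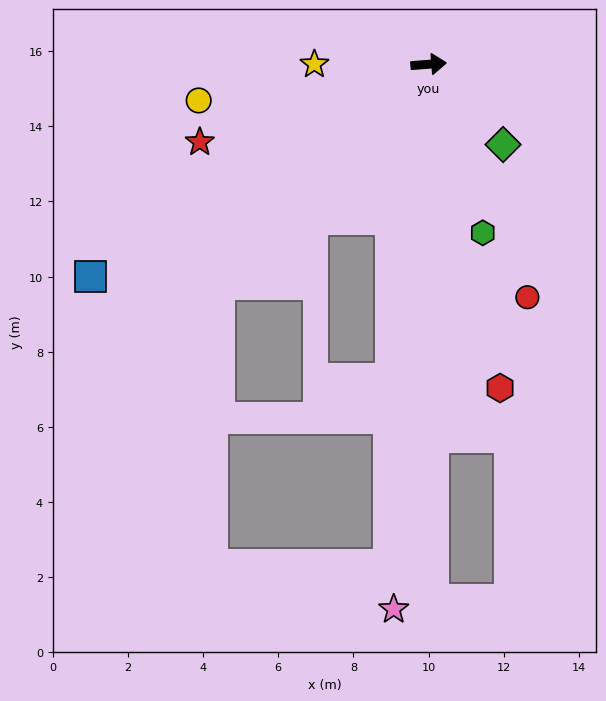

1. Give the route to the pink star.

turn right 98°, forward 14.5 m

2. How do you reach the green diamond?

turn right 52°, forward 2.9 m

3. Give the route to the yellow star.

turn left 176°, forward 3.0 m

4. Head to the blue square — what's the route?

turn right 152°, forward 10.6 m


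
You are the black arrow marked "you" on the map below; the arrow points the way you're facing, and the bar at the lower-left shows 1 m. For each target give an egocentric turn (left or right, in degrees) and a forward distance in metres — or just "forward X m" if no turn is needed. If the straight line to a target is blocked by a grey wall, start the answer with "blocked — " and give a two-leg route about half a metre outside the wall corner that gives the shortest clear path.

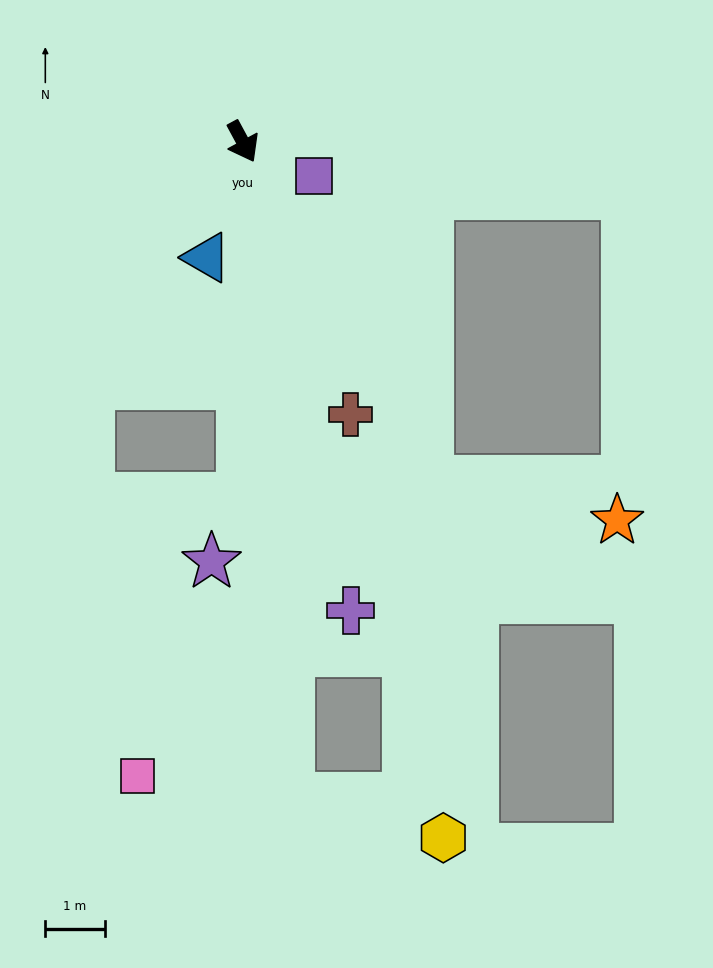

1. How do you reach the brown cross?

turn right 7°, forward 4.9 m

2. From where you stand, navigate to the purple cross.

turn right 15°, forward 8.1 m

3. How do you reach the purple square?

turn left 36°, forward 1.3 m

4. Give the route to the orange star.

blocked — forward 6.5 m, then turn left 50°, forward 3.3 m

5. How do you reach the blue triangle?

turn right 46°, forward 2.0 m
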